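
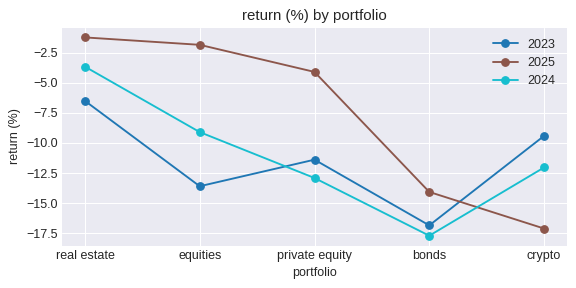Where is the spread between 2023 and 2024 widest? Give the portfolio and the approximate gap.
equities, ≈ 4 %

equities: 2023 ≈ -14, 2024 ≈ -10 → gap ≈ 4. Next-largest (real estate) is only ≈ 2.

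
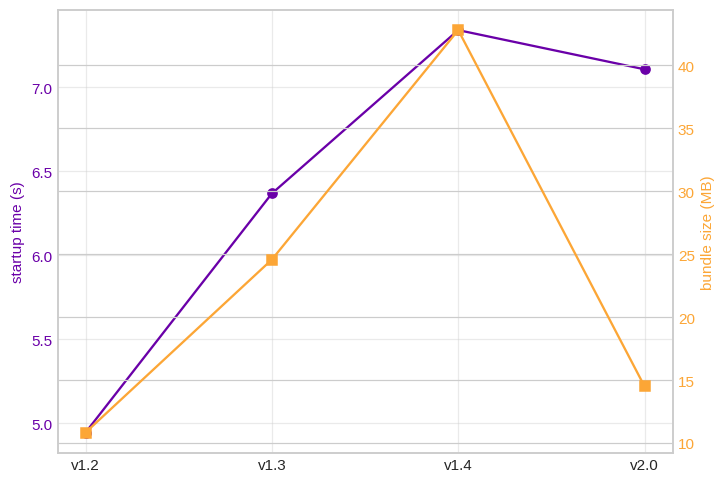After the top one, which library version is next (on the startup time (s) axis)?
Top 3 (on the startup time (s) axis): v1.4 ≈ 7.4, v2.0 ≈ 7.2, v1.3 ≈ 6.4.

v2.0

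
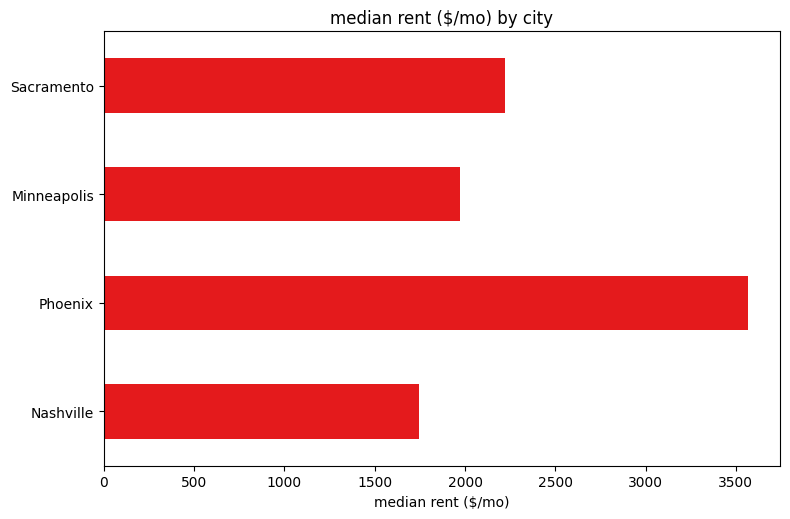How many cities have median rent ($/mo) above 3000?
1

Above 3000: Phoenix.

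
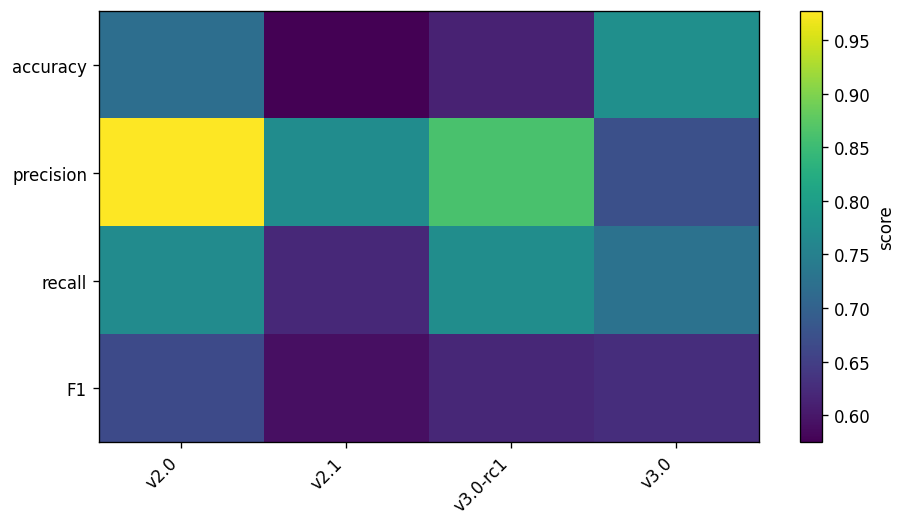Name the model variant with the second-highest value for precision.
Top 3 for precision: v2.0 ≈ 1.00, v3.0-rc1 ≈ 0.85, v2.1 ≈ 0.75.

v3.0-rc1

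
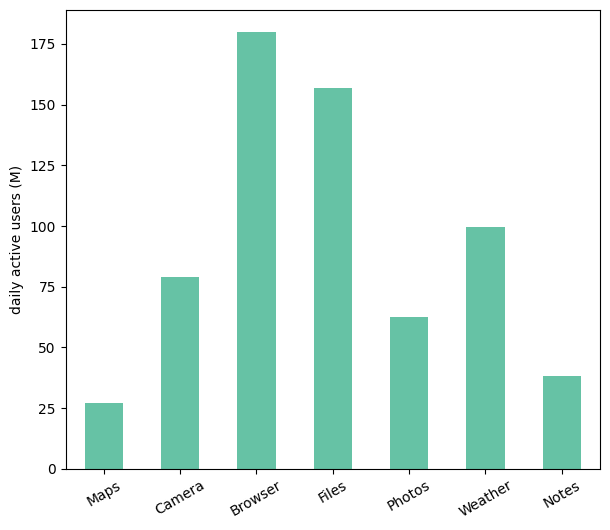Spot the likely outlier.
Browser

Browser ≈ 180; the rest sit between ≈ 20 and ≈ 160.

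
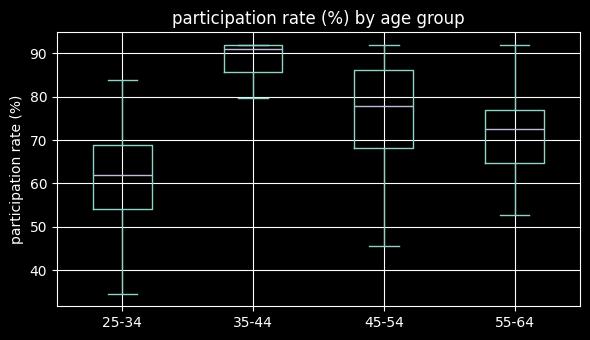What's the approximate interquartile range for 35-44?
≈ 5

Q3 ≈ 90, Q1 ≈ 85; IQR ≈ 5.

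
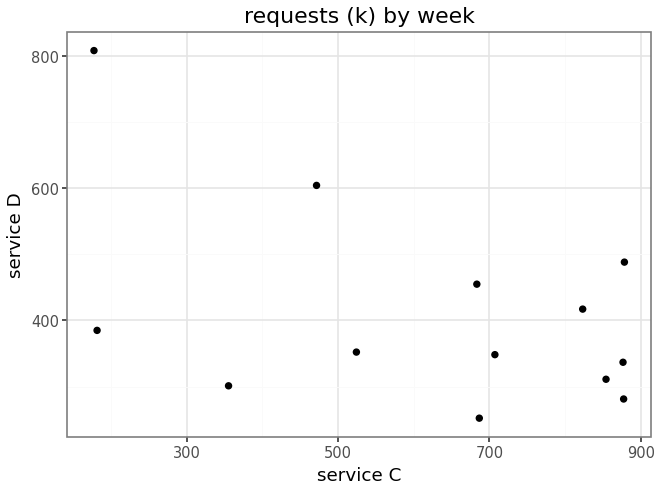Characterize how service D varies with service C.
negative, moderate

Points are negatively correlated; moderate (|r| ≈ 0.5).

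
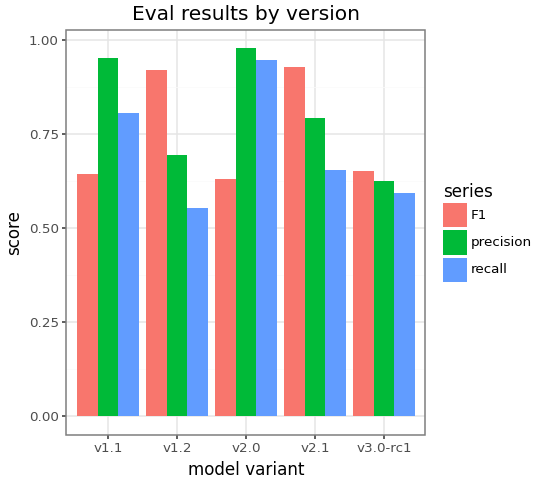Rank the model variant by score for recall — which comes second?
v1.1

Top 3 for recall: v2.0 ≈ 0.9, v1.1 ≈ 0.8, v2.1 ≈ 0.7.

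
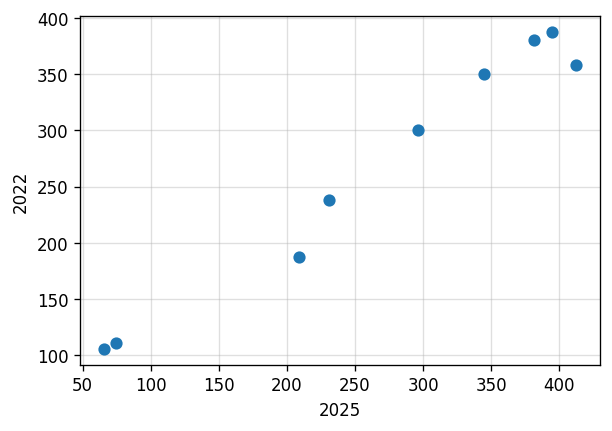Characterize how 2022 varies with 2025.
Points are positively correlated; strong (|r| ≈ 1.0).

positive, strong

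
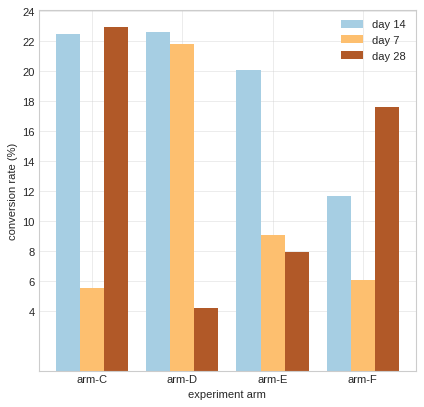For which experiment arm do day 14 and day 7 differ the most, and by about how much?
arm-C, ≈ 16 %

arm-C: day 14 ≈ 22, day 7 ≈ 6 → gap ≈ 16. Next-largest (arm-E) is only ≈ 10.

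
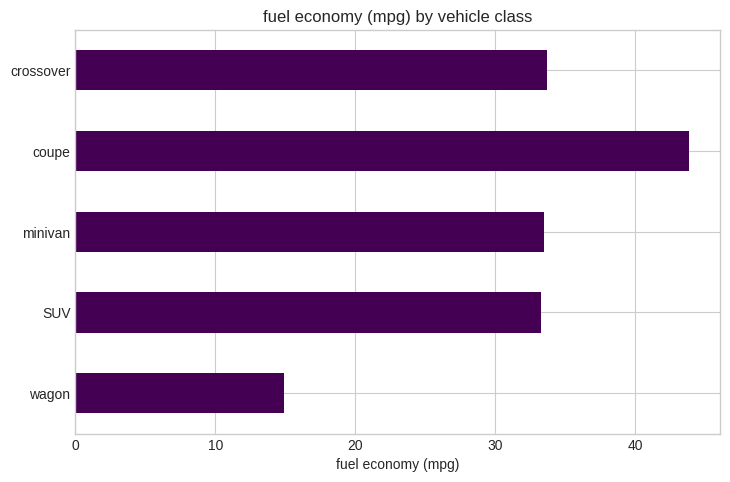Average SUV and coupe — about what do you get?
≈ 40

(35 + 45) / 2 ≈ 40.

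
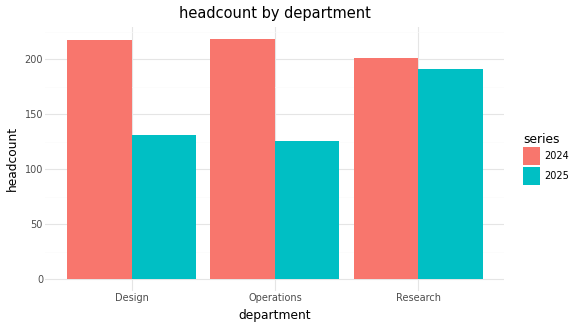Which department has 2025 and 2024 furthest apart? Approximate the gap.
Operations: 2025 ≈ 120, 2024 ≈ 220 → gap ≈ 100. Next-largest (Design) is only ≈ 80.

Operations, ≈ 100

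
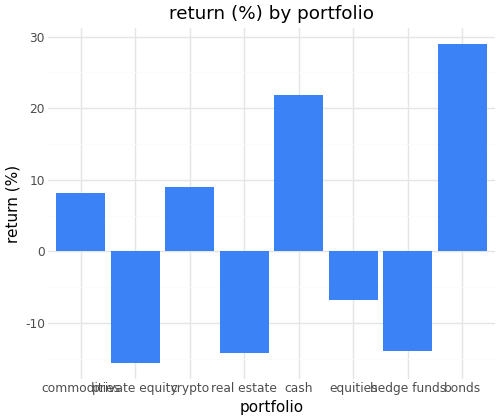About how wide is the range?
Max bonds ≈ 30, min private equity ≈ -15; range ≈ 45.

≈ 45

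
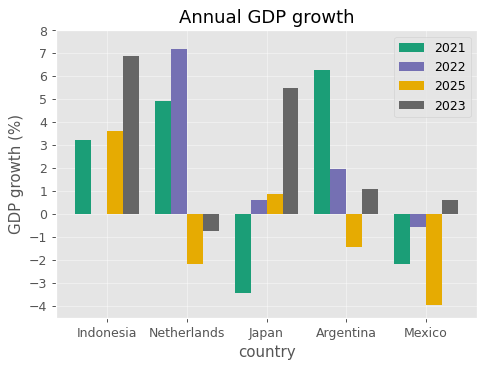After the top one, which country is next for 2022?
Top 3 for 2022: Netherlands ≈ 7, Argentina ≈ 2, Japan ≈ 1.

Argentina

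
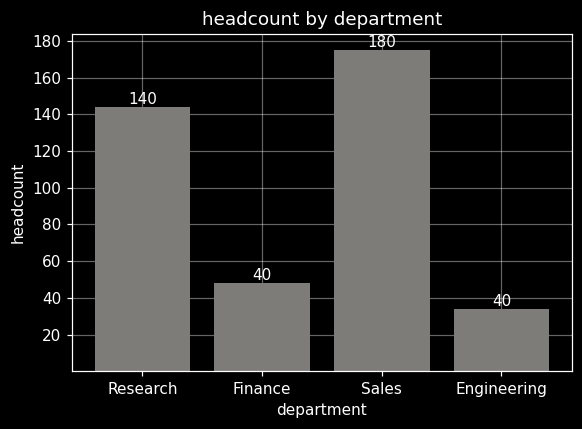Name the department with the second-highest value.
Top 3: Sales ≈ 180, Research ≈ 140, Finance ≈ 40.

Research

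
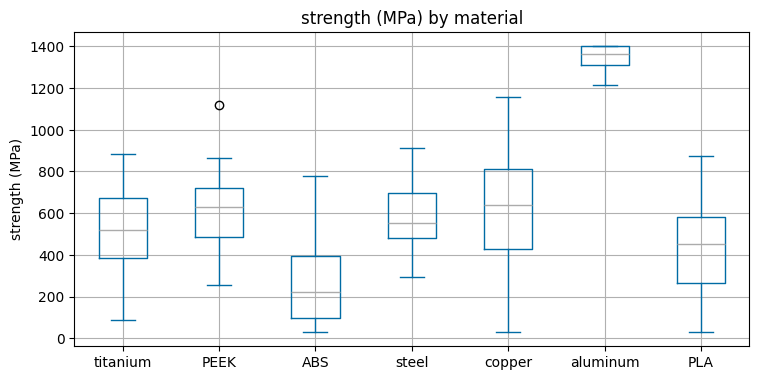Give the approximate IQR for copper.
≈ 400

Q3 ≈ 800, Q1 ≈ 400; IQR ≈ 400.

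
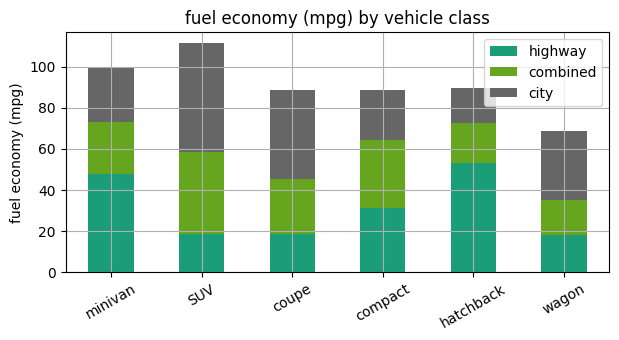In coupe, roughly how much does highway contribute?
highway top ≈ 20, bottom ≈ 0; segment ≈ 20.

≈ 20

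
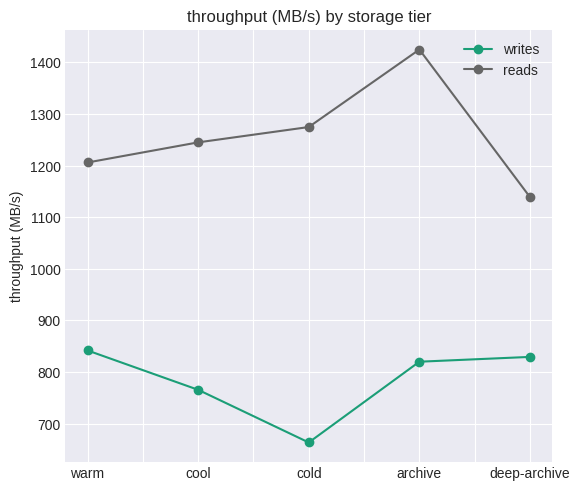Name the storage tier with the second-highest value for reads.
cold

Top 3 for reads: archive ≈ 1400, cold ≈ 1300, cool ≈ 1200.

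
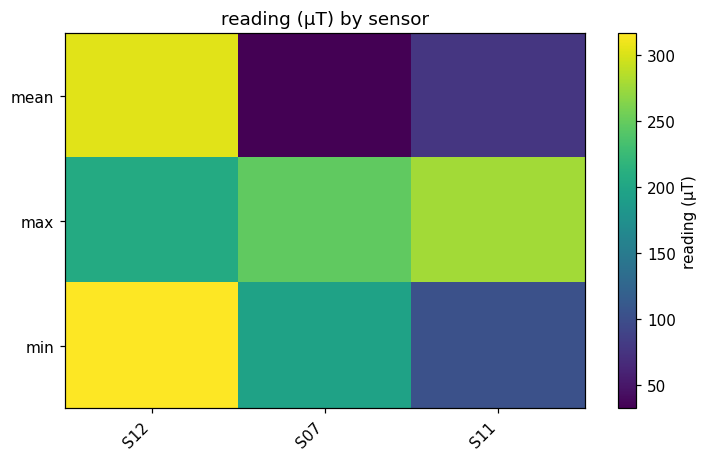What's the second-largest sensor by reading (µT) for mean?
S11

Top 3 for mean: S12 ≈ 300, S11 ≈ 75, S07 ≈ 25.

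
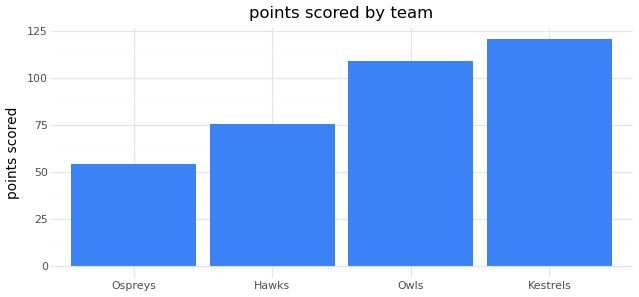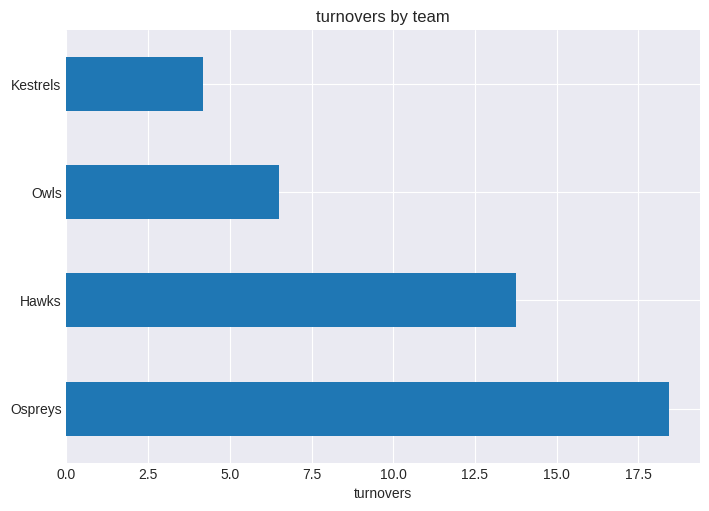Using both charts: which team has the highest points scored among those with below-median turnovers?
Kestrels

Chart 2 median turnovers ≈ 10; below-median teams: Owls, Kestrels. Among those, Kestrels has the highest points scored (≈ 120).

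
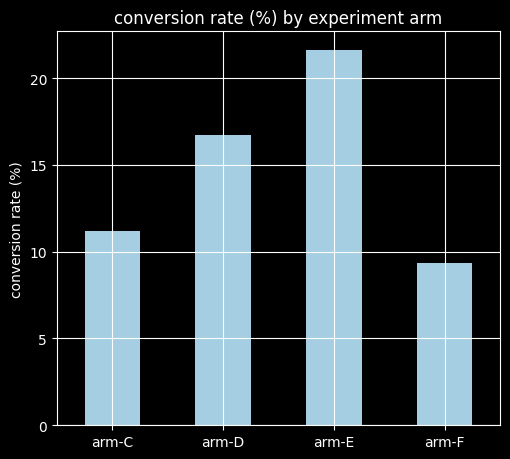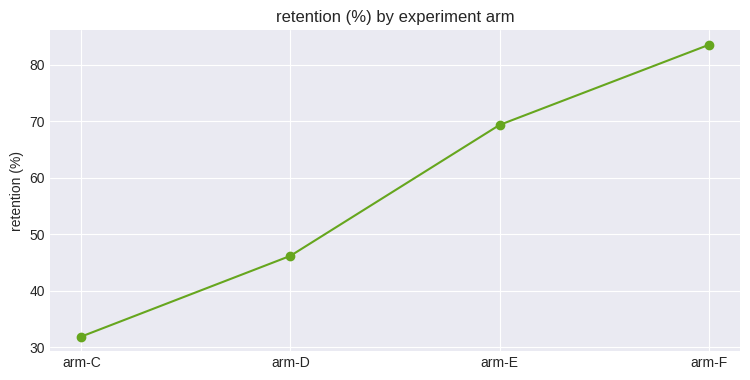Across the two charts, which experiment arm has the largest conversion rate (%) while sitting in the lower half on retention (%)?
arm-D

Chart 2 median retention (%) ≈ 60; below-median experiment arms: arm-C, arm-D. Among those, arm-D has the highest conversion rate (%) (≈ 16).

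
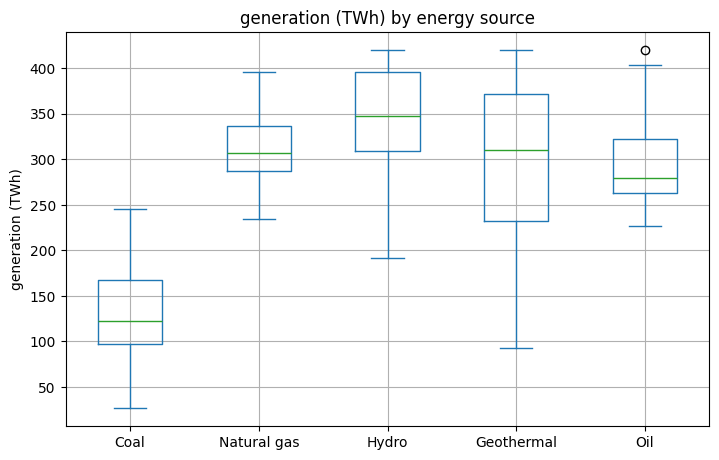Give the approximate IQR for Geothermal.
≈ 140

Q3 ≈ 380, Q1 ≈ 240; IQR ≈ 140.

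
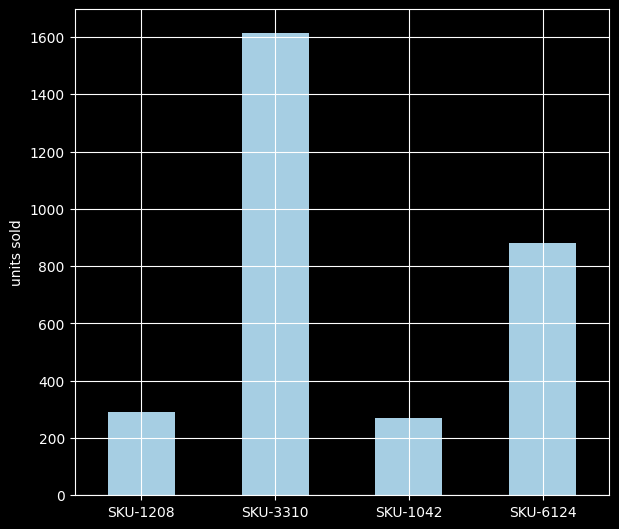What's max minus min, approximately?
Max SKU-3310 ≈ 1600, min SKU-1042 ≈ 200; range ≈ 1400.

≈ 1400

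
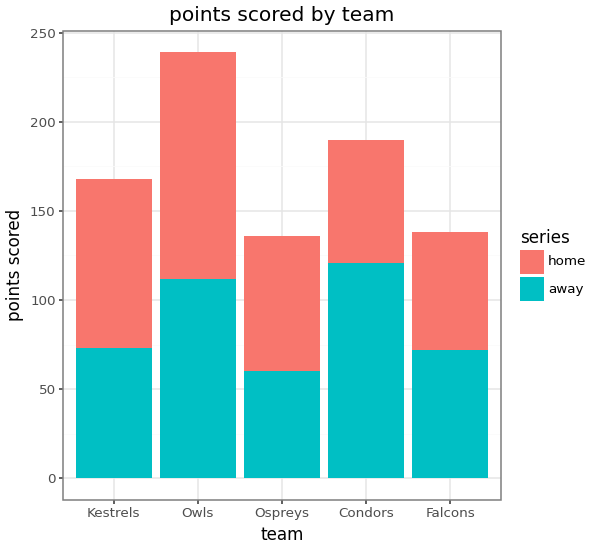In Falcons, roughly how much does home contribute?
≈ 60

home top ≈ 140, bottom ≈ 80; segment ≈ 60.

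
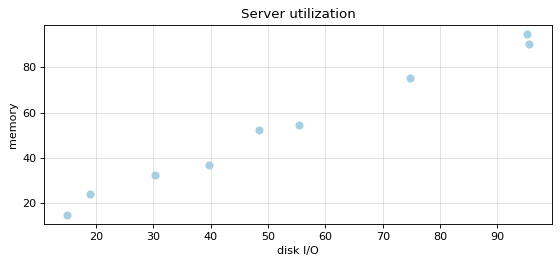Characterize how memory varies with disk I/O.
Points are positively correlated; strong (|r| ≈ 1.0).

positive, strong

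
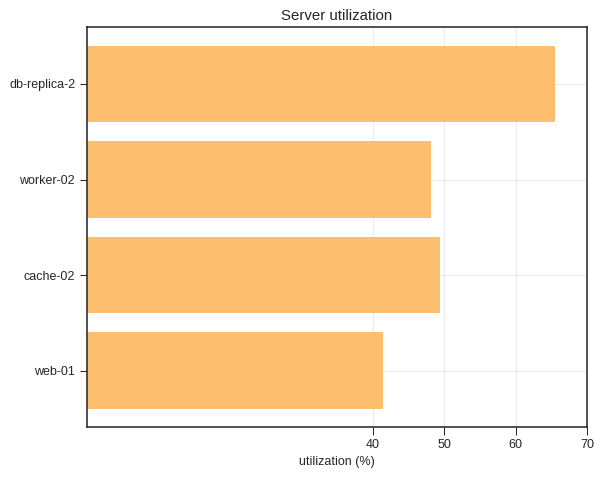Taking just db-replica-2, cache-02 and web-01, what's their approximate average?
≈ 53

(70 + 50 + 40) / 3 ≈ 53.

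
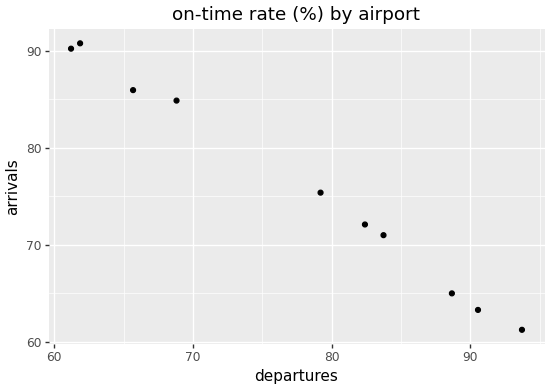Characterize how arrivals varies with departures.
Points are negatively correlated; strong (|r| ≈ 1.0).

negative, strong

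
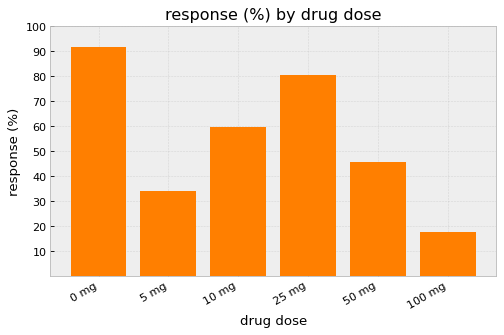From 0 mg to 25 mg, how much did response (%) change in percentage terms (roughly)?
≈ -11.1%

0 mg ≈ 90, 25 mg ≈ 80; (80 − 90) / 90 ≈ -11.1%.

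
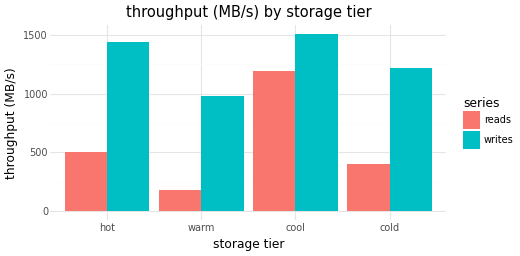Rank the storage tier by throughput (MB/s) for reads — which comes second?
Top 3 for reads: cool ≈ 1200, hot ≈ 600, cold ≈ 400.

hot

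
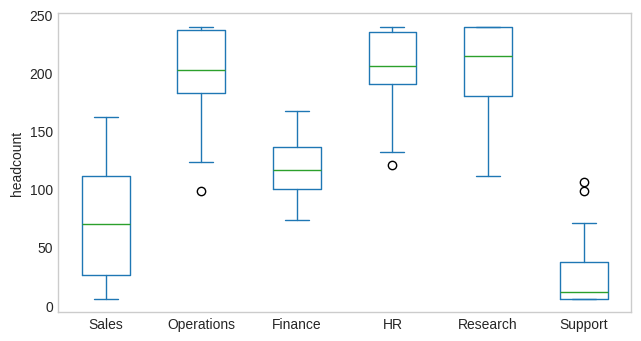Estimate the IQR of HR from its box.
Q3 ≈ 240, Q1 ≈ 200; IQR ≈ 40.

≈ 40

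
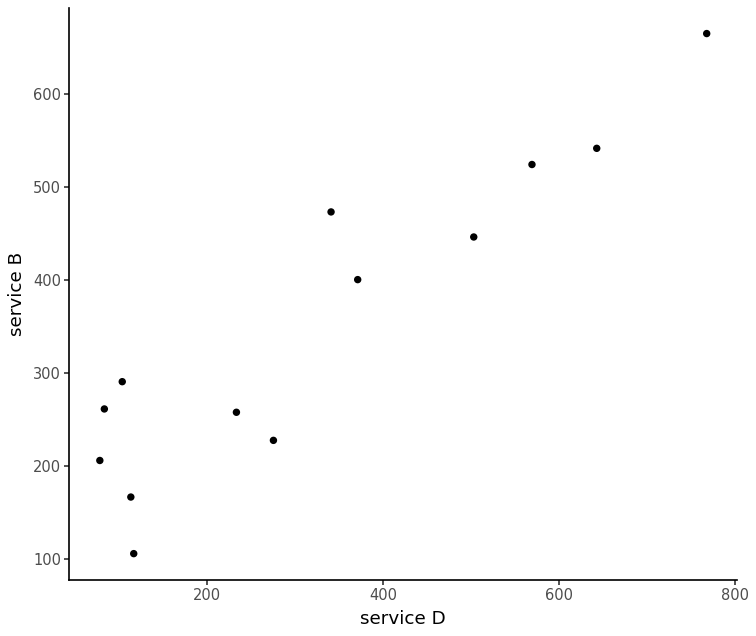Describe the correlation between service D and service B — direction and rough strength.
positive, strong

Points are positively correlated; strong (|r| ≈ 0.9).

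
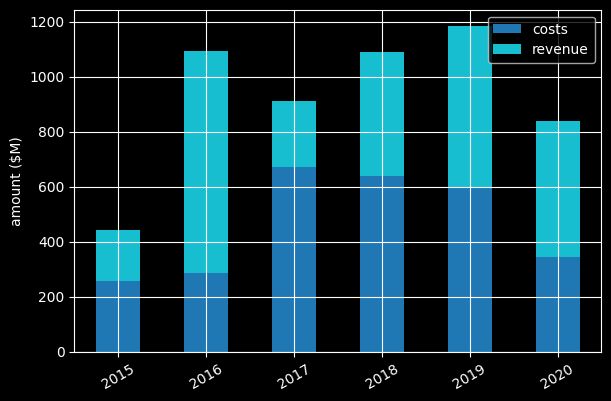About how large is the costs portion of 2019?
costs top ≈ 600, bottom ≈ 0; segment ≈ 600.

≈ 600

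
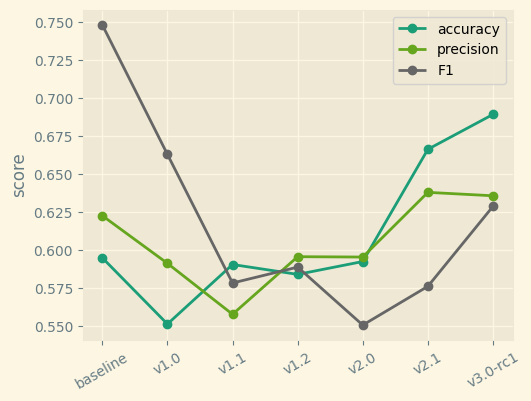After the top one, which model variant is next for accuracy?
Top 3 for accuracy: v3.0-rc1 ≈ 0.68, v2.1 ≈ 0.66, baseline ≈ 0.60.

v2.1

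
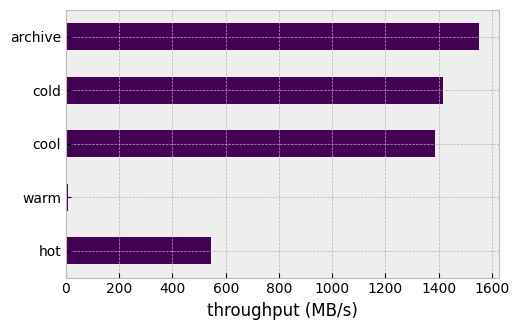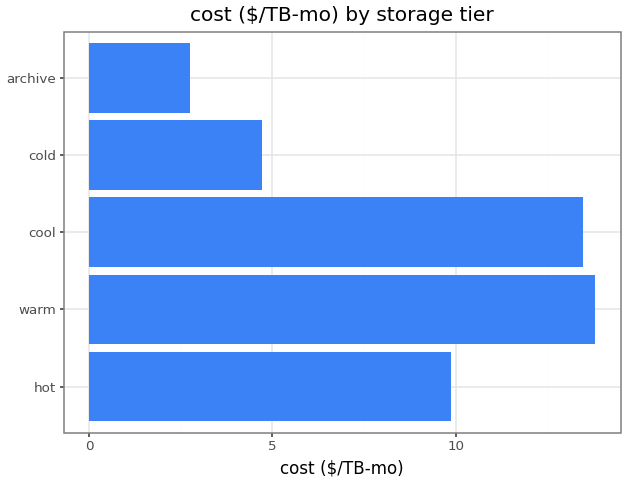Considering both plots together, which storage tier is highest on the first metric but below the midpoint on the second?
Chart 2 median cost ($/TB-mo) ≈ 10; below-median storage tiers: cold, archive. Among those, archive has the highest throughput (MB/s) (≈ 1600).

archive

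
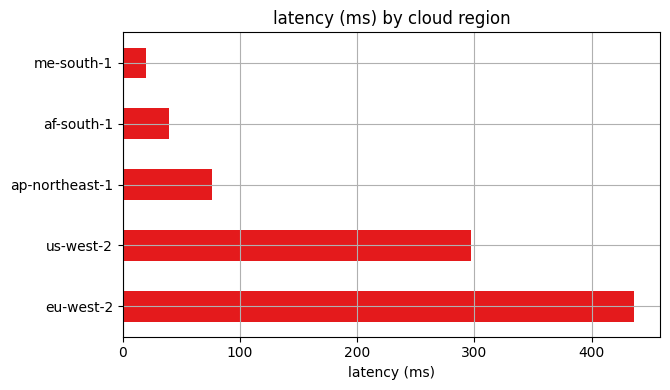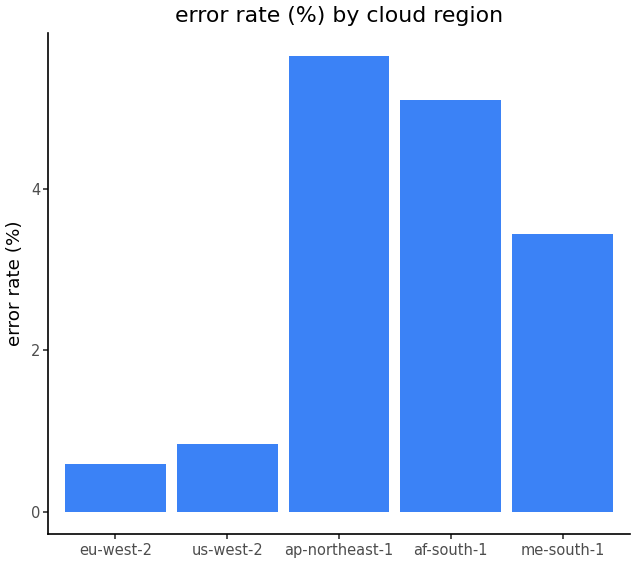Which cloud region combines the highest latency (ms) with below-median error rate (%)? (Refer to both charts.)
Chart 2 median error rate (%) ≈ 3; below-median cloud regions: eu-west-2, us-west-2. Among those, eu-west-2 has the highest latency (ms) (≈ 450).

eu-west-2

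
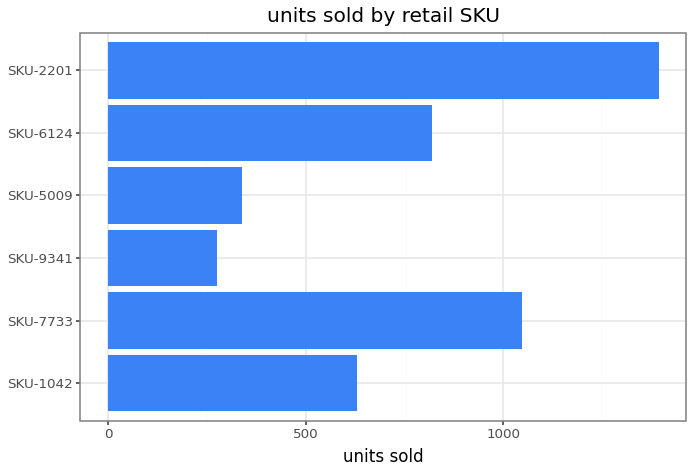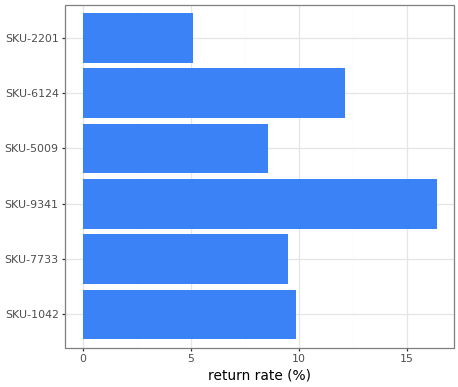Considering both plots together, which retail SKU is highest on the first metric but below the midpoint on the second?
Chart 2 median return rate (%) ≈ 10; below-median retail SKUs: SKU-7733, SKU-5009, SKU-2201. Among those, SKU-2201 has the highest units sold (≈ 1400).

SKU-2201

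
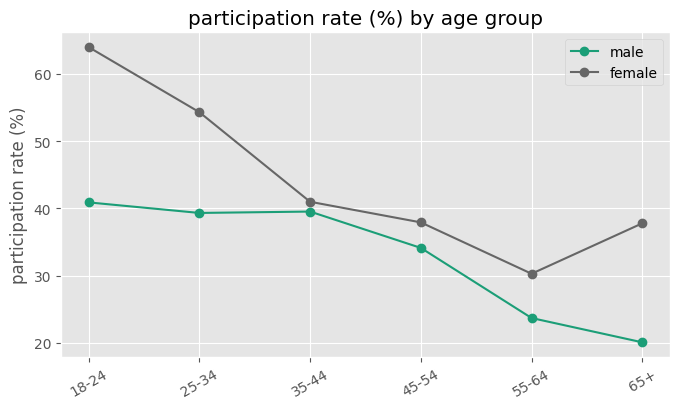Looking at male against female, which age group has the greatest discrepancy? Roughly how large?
18-24, ≈ 25 %

18-24: male ≈ 40, female ≈ 65 → gap ≈ 25. Next-largest (65+) is only ≈ 20.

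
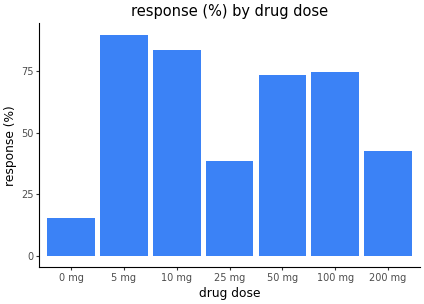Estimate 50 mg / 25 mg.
≈ 1.75×

50 mg ≈ 70, 25 mg ≈ 40; 70/40 ≈ 1.75.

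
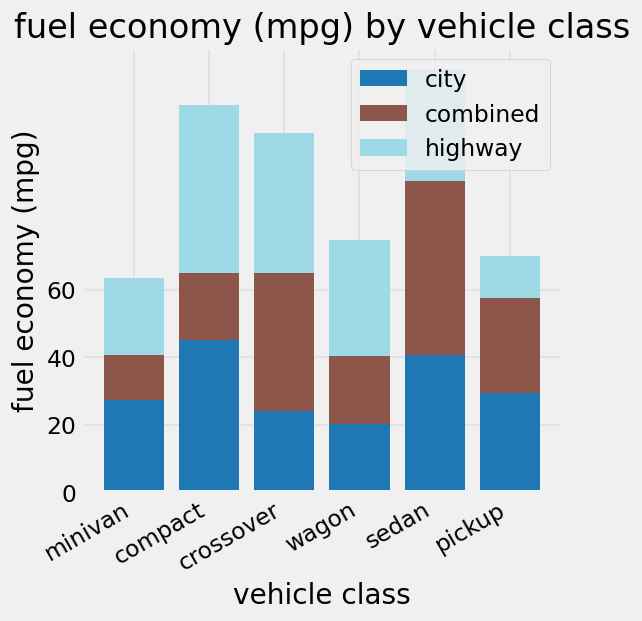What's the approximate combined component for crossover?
≈ 40

combined top ≈ 60, bottom ≈ 20; segment ≈ 40.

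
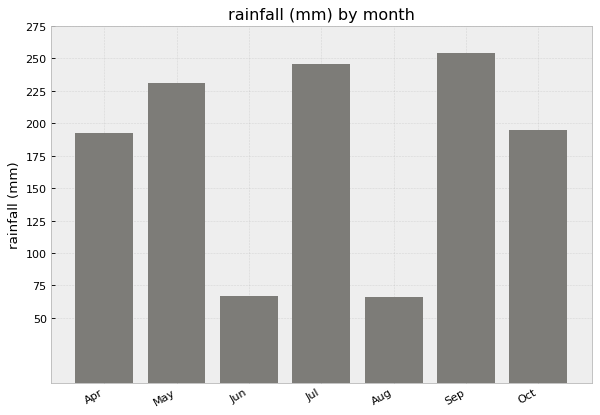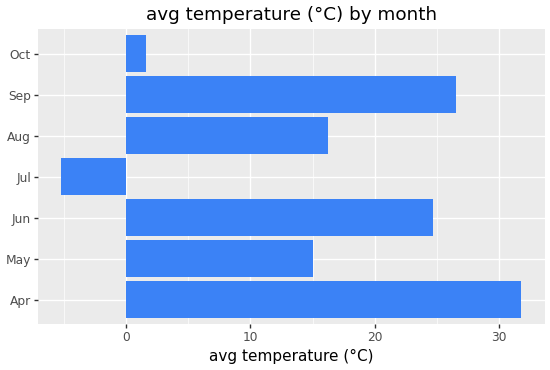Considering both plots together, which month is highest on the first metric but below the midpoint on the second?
Jul

Chart 2 median avg temperature (°C) ≈ 15; below-median months: May, Jul, Oct. Among those, Jul has the highest rainfall (mm) (≈ 250).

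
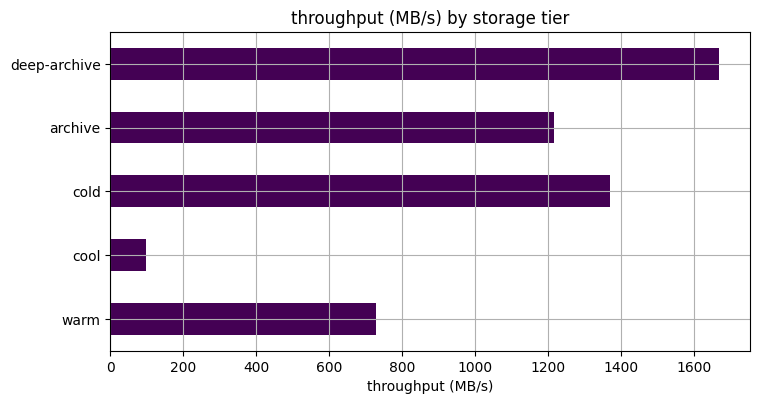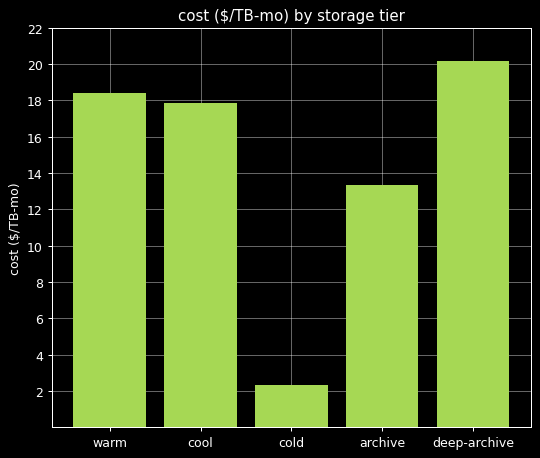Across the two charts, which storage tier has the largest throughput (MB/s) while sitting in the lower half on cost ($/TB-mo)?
Chart 2 median cost ($/TB-mo) ≈ 18; below-median storage tiers: cold, archive. Among those, cold has the highest throughput (MB/s) (≈ 1400).

cold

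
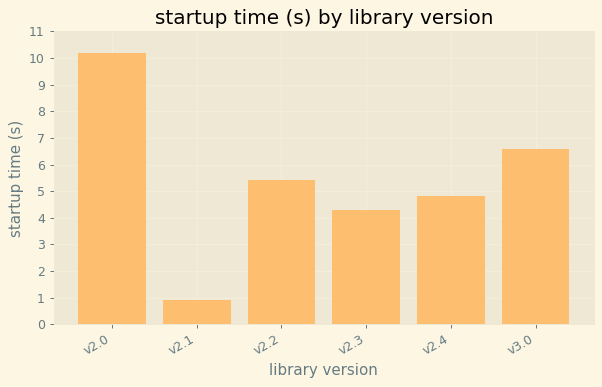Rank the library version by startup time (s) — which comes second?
Top 3: v2.0 ≈ 10, v3.0 ≈ 7, v2.2 ≈ 5.

v3.0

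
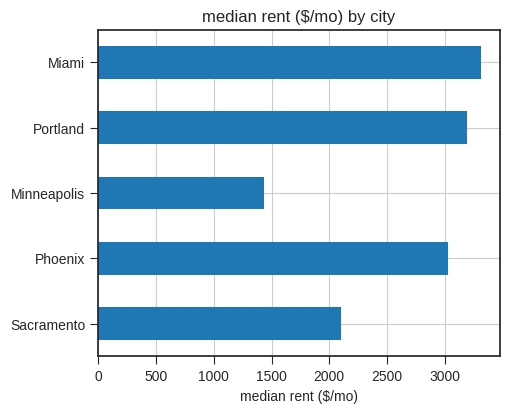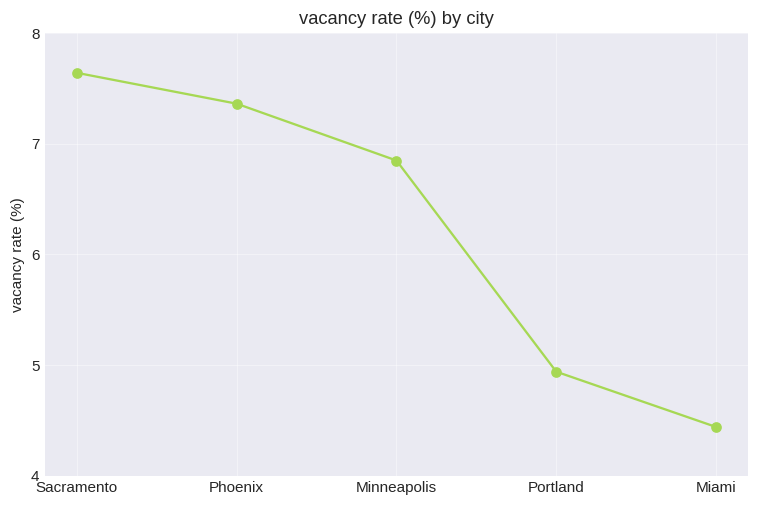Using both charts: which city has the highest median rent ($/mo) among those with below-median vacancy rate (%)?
Miami

Chart 2 median vacancy rate (%) ≈ 7; below-median cities: Portland, Miami. Among those, Miami has the highest median rent ($/mo) (≈ 3500).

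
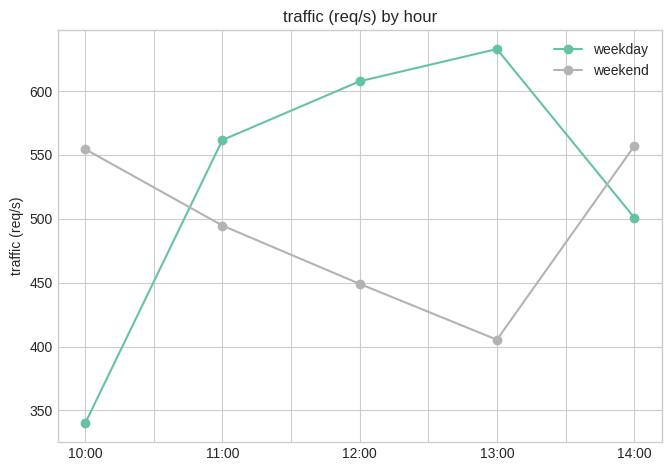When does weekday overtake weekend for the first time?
11:00

10:00: weekday ≈ 350 vs weekend ≈ 550 (not yet); 11:00: weekday ≈ 550 vs weekend ≈ 500 (first crossover).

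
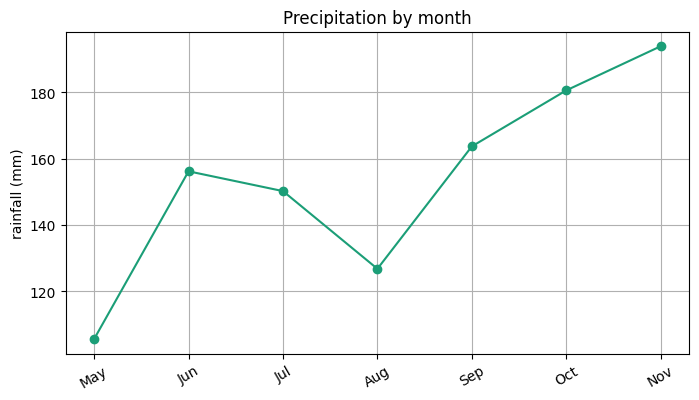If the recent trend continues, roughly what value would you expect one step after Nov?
Last three: 160, 180, 190 → slope ≈ 15/step → next ≈ 205.

≈ 205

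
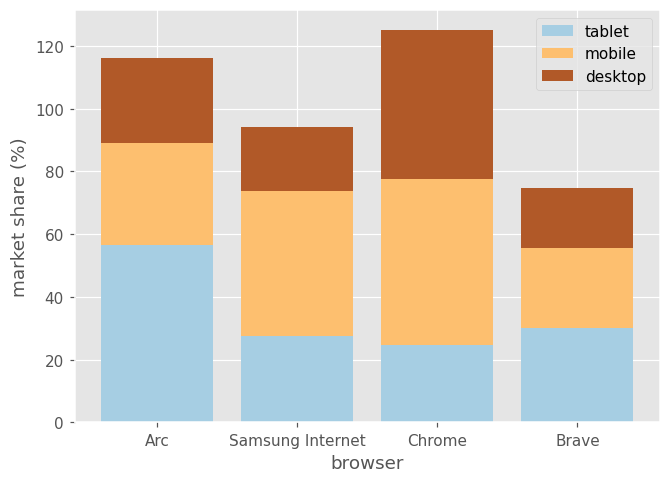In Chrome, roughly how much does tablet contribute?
tablet top ≈ 20, bottom ≈ 0; segment ≈ 20.

≈ 20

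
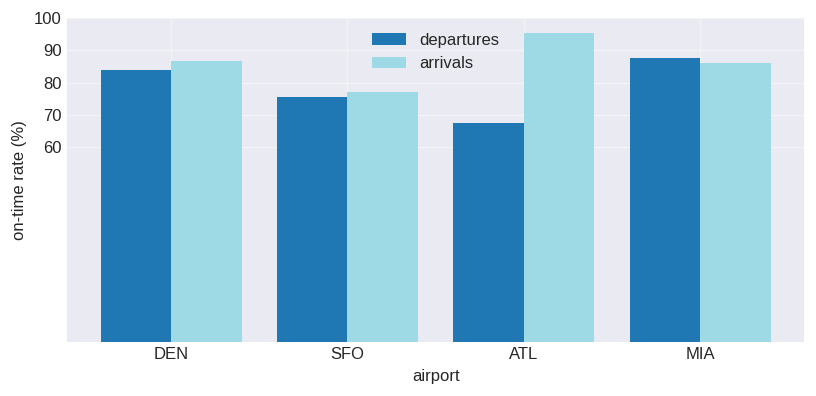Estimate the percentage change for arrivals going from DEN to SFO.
DEN ≈ 90, SFO ≈ 80; (80 − 90) / 90 ≈ -11.1%.

≈ -11.1%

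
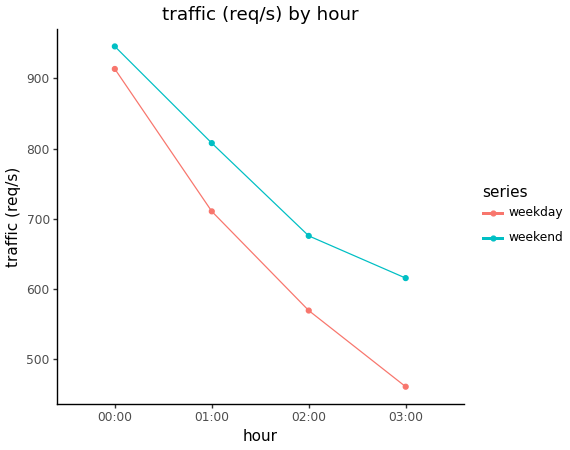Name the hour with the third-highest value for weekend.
Top 4 for weekend: 00:00 ≈ 950, 01:00 ≈ 800, 02:00 ≈ 700, 03:00 ≈ 600.

02:00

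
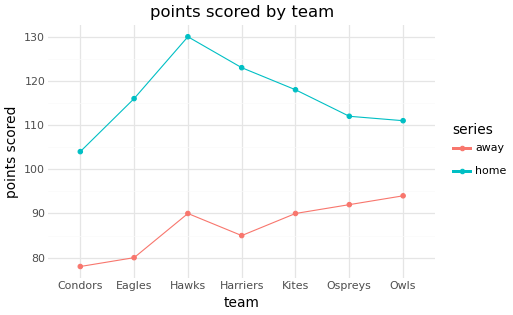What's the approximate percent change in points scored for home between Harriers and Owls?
Harriers ≈ 125, Owls ≈ 110; (110 − 125) / 125 ≈ -12%.

≈ -12%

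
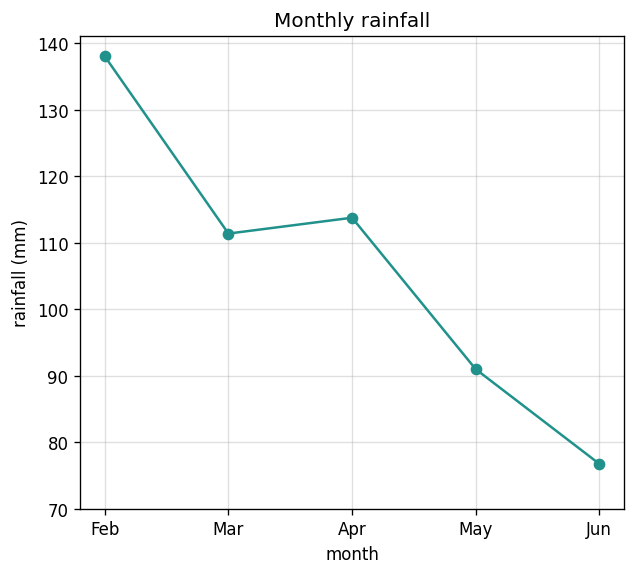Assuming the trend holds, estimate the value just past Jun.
Last three: 110, 90, 80 → slope ≈ -15/step → next ≈ 65.

≈ 65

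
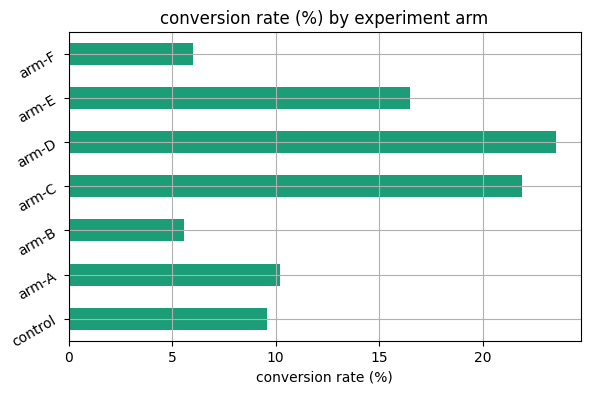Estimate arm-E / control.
≈ 1.6×

arm-E ≈ 16, control ≈ 10; 16/10 ≈ 1.6.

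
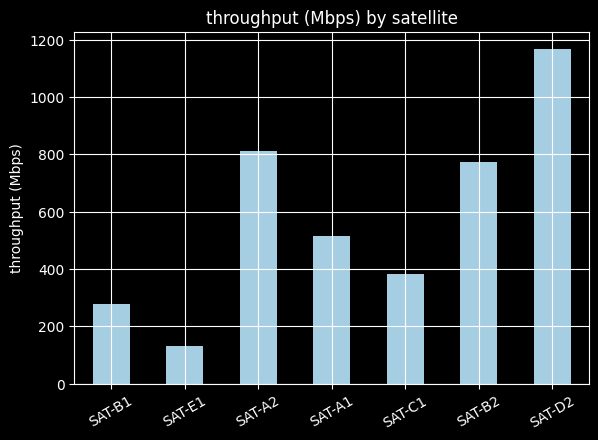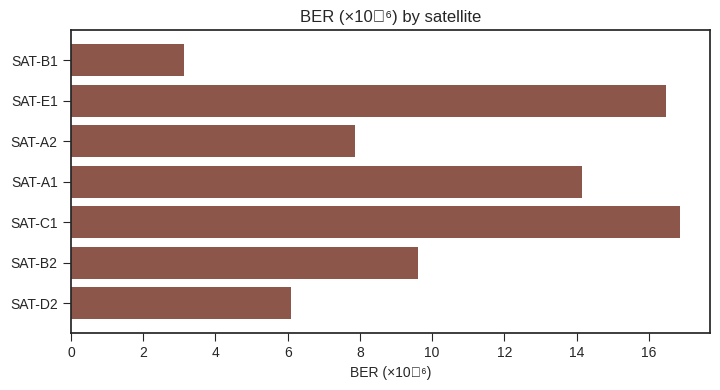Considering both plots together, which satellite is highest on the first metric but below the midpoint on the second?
Chart 2 median BER (×10⁻⁶) ≈ 10; below-median satellites: SAT-B1, SAT-A2, SAT-D2. Among those, SAT-D2 has the highest throughput (Mbps) (≈ 1200).

SAT-D2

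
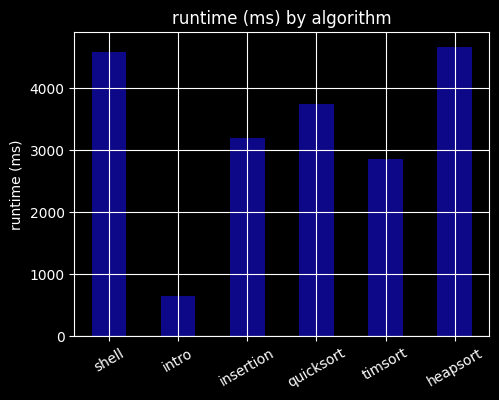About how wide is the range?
≈ 4000

Max heapsort ≈ 4500, min intro ≈ 500; range ≈ 4000.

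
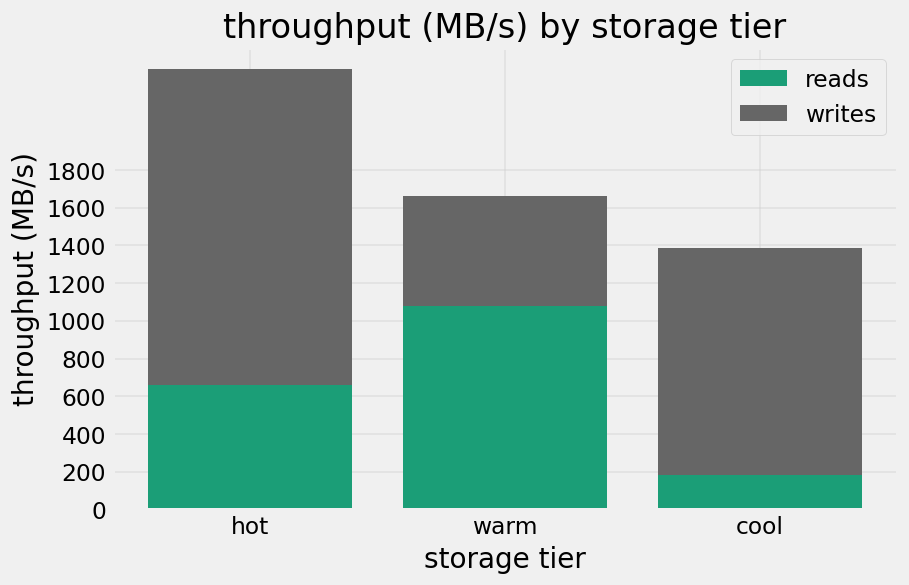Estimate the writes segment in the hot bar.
writes top ≈ 2400, bottom ≈ 600; segment ≈ 1800.

≈ 1800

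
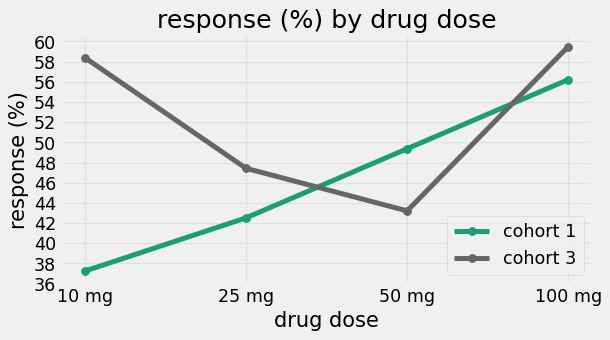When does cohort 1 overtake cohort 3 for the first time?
50 mg

25 mg: cohort 1 ≈ 42 vs cohort 3 ≈ 48 (not yet); 50 mg: cohort 1 ≈ 50 vs cohort 3 ≈ 44 (first crossover).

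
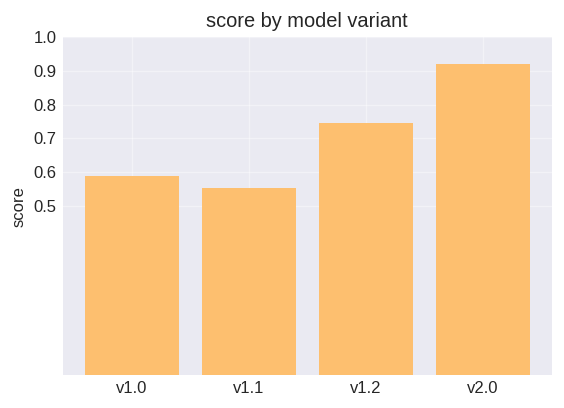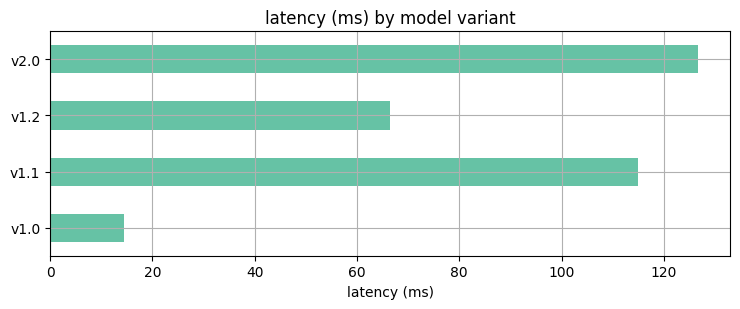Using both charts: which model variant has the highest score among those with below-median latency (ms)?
Chart 2 median latency (ms) ≈ 100; below-median model variants: v1.0, v1.2. Among those, v1.2 has the highest score (≈ 0.7).

v1.2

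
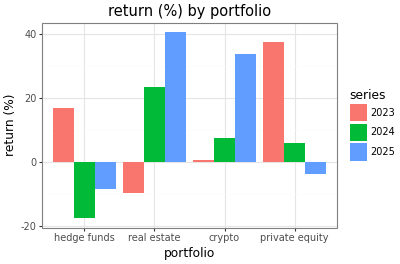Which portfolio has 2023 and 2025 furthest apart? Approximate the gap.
real estate, ≈ 50 %

real estate: 2023 ≈ -10, 2025 ≈ 40 → gap ≈ 50. Next-largest (private equity) is only ≈ 45.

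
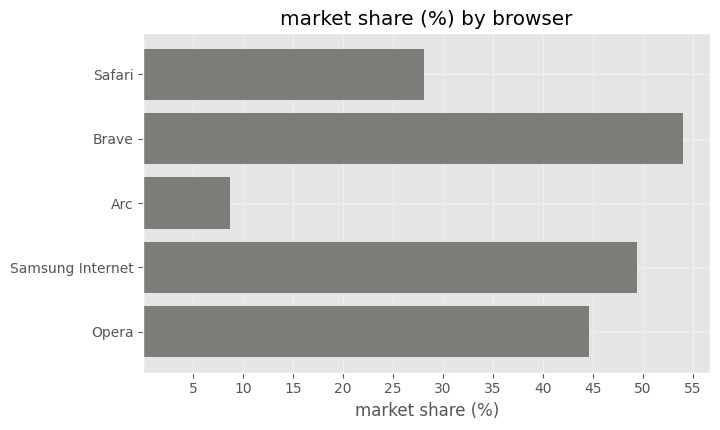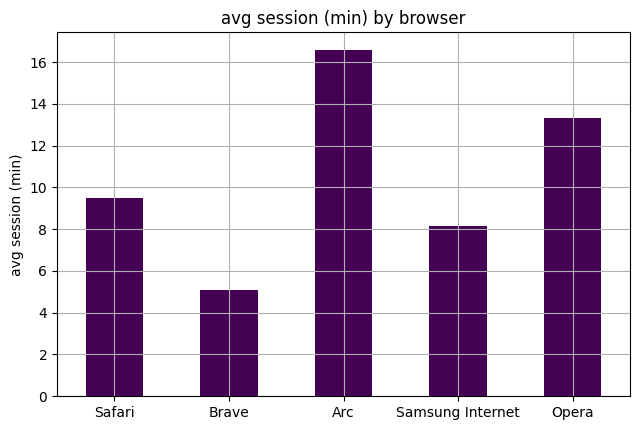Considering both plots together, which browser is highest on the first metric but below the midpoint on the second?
Brave

Chart 2 median avg session (min) ≈ 10; below-median browsers: Brave, Samsung Internet. Among those, Brave has the highest market share (%) (≈ 55).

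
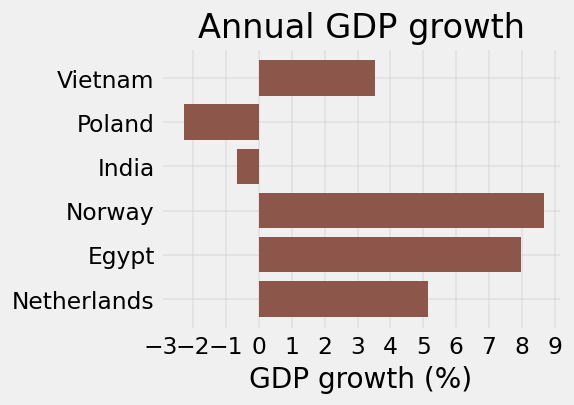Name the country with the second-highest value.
Egypt

Top 3: Norway ≈ 9, Egypt ≈ 8, Netherlands ≈ 5.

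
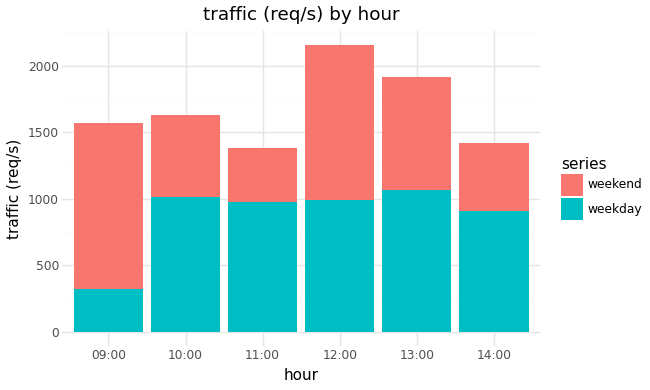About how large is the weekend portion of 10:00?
≈ 600

weekend top ≈ 1600, bottom ≈ 1000; segment ≈ 600.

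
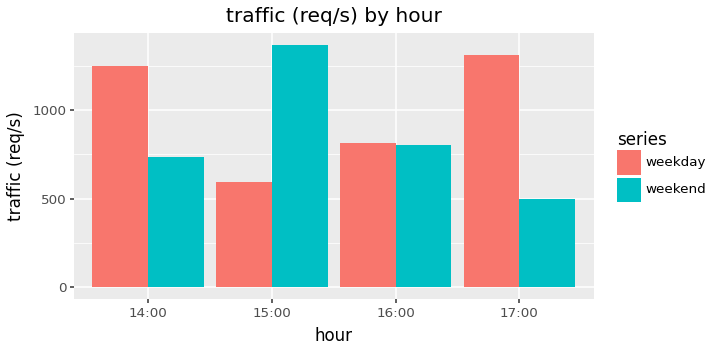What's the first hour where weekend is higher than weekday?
14:00: weekend ≈ 800 vs weekday ≈ 1200 (not yet); 15:00: weekend ≈ 1400 vs weekday ≈ 600 (first crossover).

15:00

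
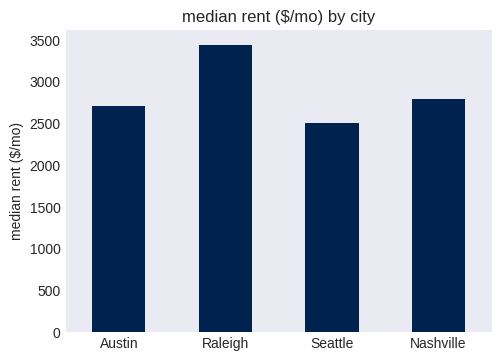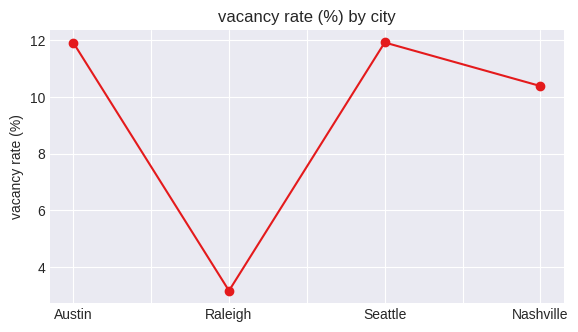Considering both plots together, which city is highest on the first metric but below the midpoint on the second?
Chart 2 median vacancy rate (%) ≈ 12; below-median cities: Raleigh, Nashville. Among those, Raleigh has the highest median rent ($/mo) (≈ 3500).

Raleigh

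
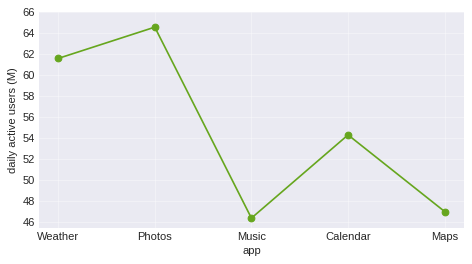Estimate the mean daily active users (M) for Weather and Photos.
≈ 63

(62 + 64) / 2 ≈ 63.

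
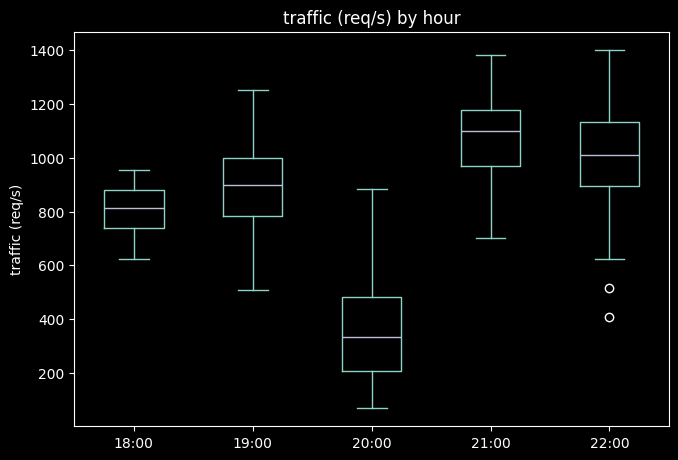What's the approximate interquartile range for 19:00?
≈ 200

Q3 ≈ 1000, Q1 ≈ 800; IQR ≈ 200.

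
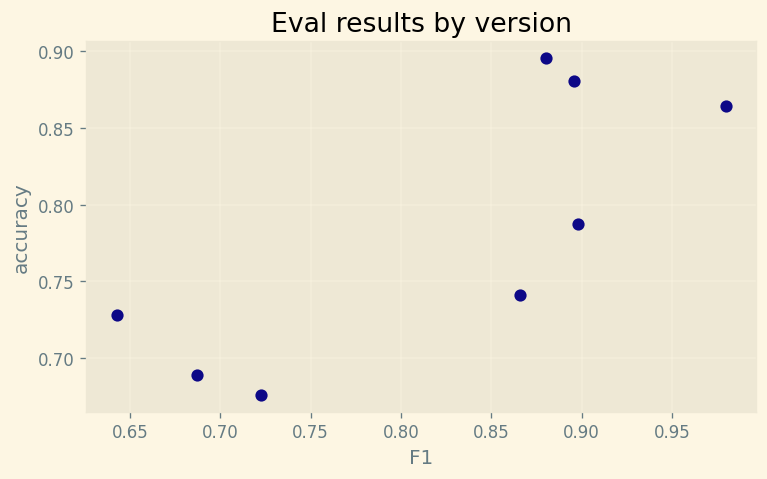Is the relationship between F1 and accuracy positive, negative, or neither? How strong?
positive, strong

Points are positively correlated; strong (|r| ≈ 0.8).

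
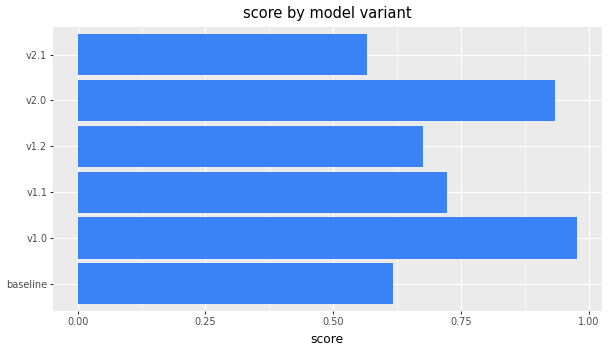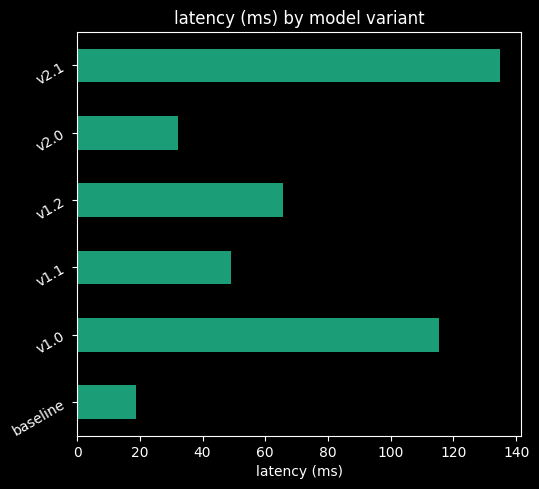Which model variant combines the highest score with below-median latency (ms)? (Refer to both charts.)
v2.0

Chart 2 median latency (ms) ≈ 60; below-median model variants: baseline, v1.1, v2.0. Among those, v2.0 has the highest score (≈ 0.9).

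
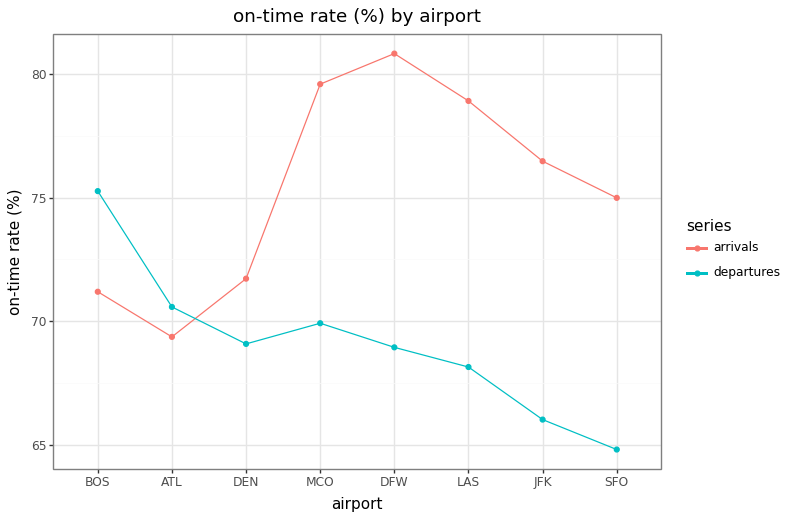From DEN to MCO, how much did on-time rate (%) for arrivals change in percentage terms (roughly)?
≈ +11.1%

DEN ≈ 72, MCO ≈ 80; (80 − 72) / 72 ≈ +11.1%.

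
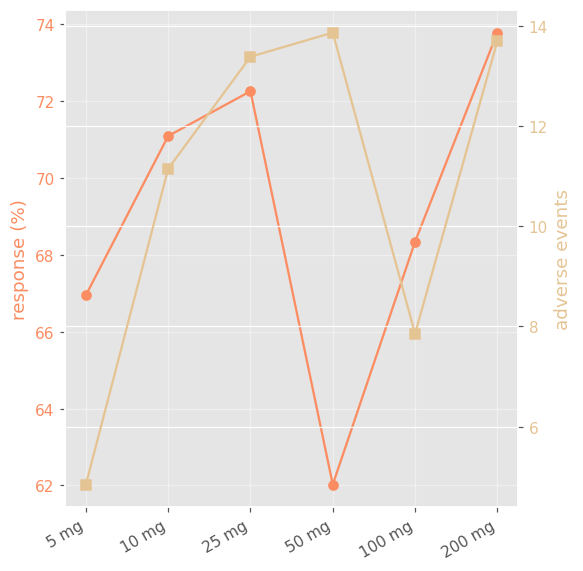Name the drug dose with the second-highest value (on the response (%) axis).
Top 3 (on the response (%) axis): 200 mg ≈ 74, 25 mg ≈ 72, 10 mg ≈ 71.

25 mg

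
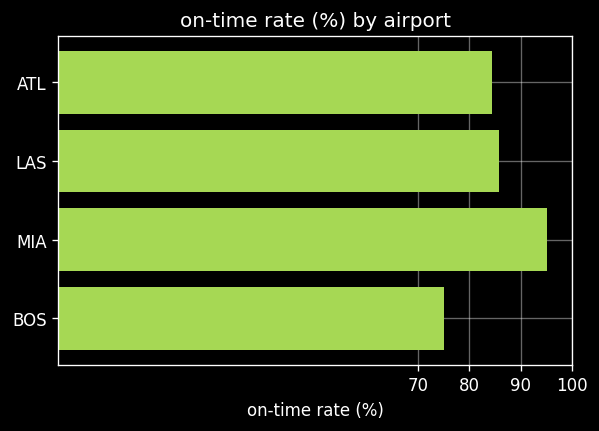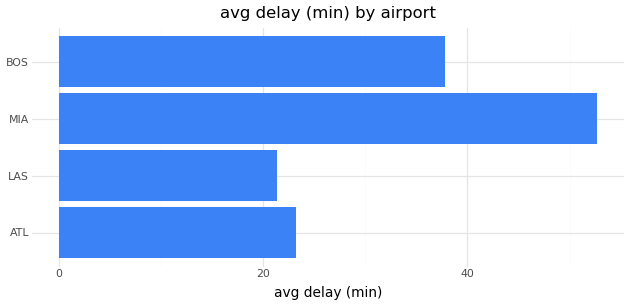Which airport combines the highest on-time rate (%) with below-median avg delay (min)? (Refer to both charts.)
LAS

Chart 2 median avg delay (min) ≈ 30; below-median airports: ATL, LAS. Among those, LAS has the highest on-time rate (%) (≈ 90).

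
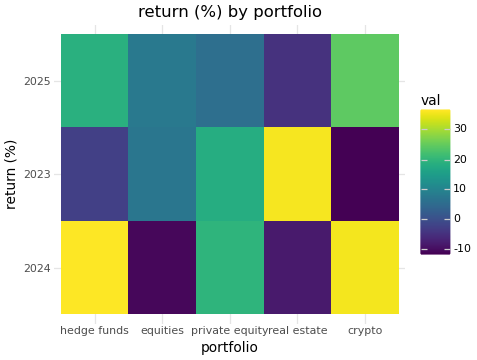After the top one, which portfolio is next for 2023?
Top 3 for 2023: real estate ≈ 35, private equity ≈ 20, equities ≈ 5.

private equity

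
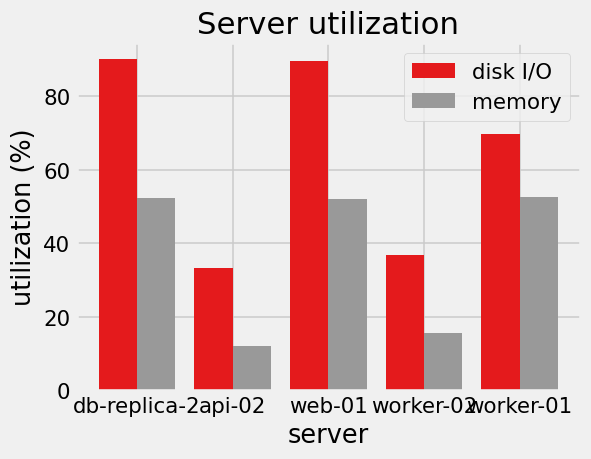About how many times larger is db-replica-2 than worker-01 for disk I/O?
≈ 1.29×

db-replica-2 ≈ 90, worker-01 ≈ 70; 90/70 ≈ 1.29.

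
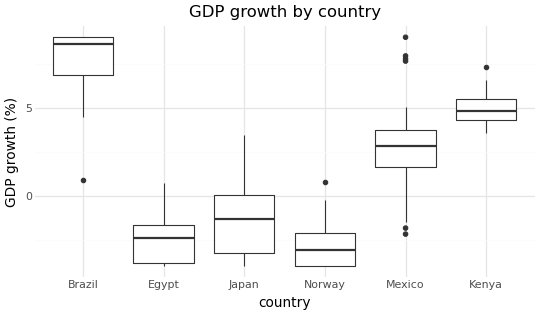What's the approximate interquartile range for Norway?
≈ 2

Q3 ≈ -2, Q1 ≈ -4; IQR ≈ 2.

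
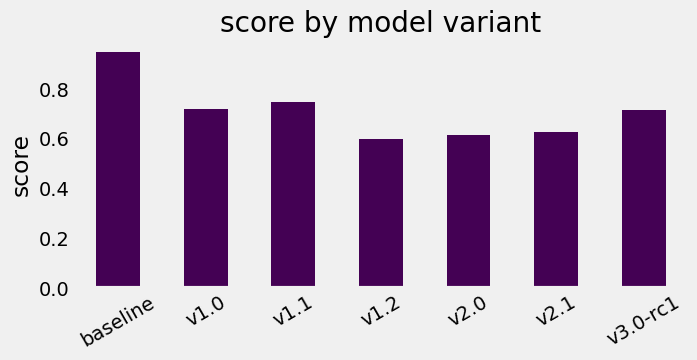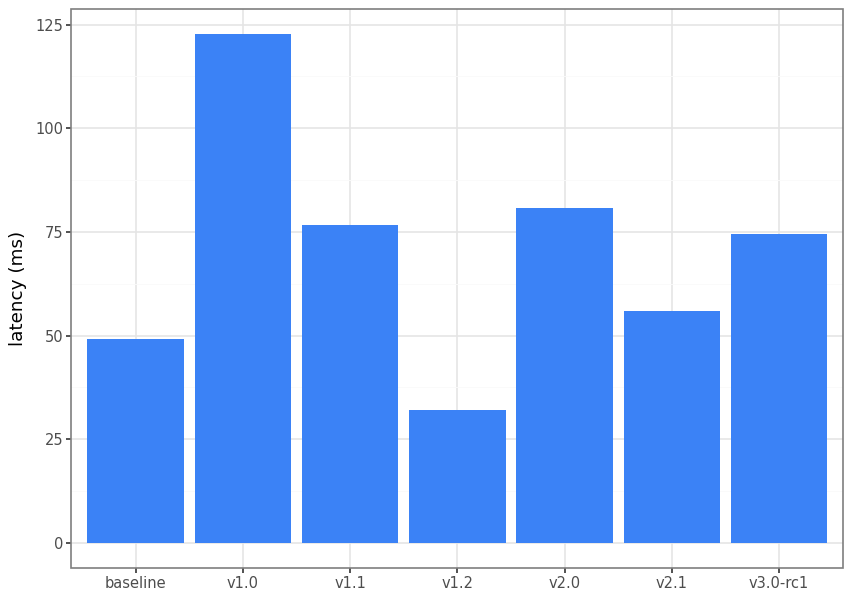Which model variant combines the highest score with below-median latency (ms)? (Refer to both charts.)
Chart 2 median latency (ms) ≈ 80; below-median model variants: baseline, v1.2, v2.1. Among those, baseline has the highest score (≈ 0.9).

baseline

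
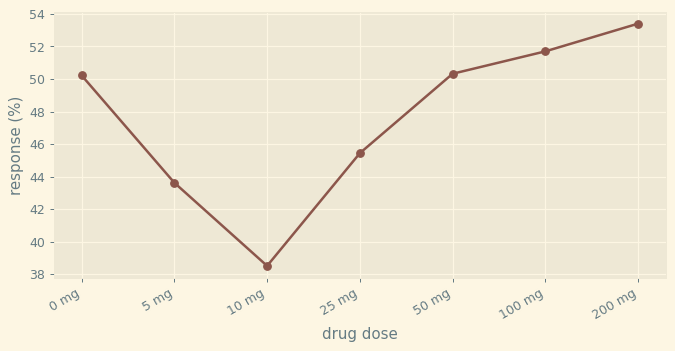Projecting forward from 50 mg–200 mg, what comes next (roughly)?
≈ 56

Last three: 50, 52, 54 → slope ≈ 2/step → next ≈ 56.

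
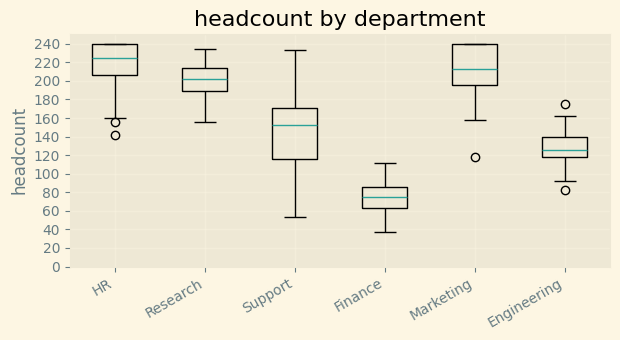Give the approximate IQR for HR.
Q3 ≈ 240, Q1 ≈ 200; IQR ≈ 40.

≈ 40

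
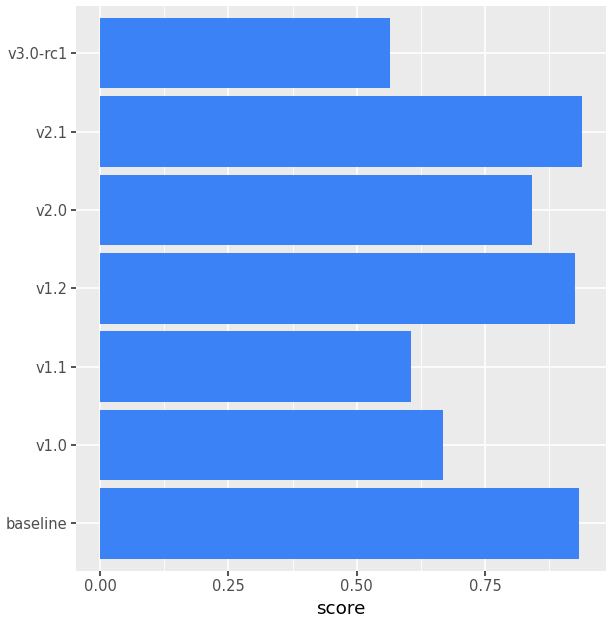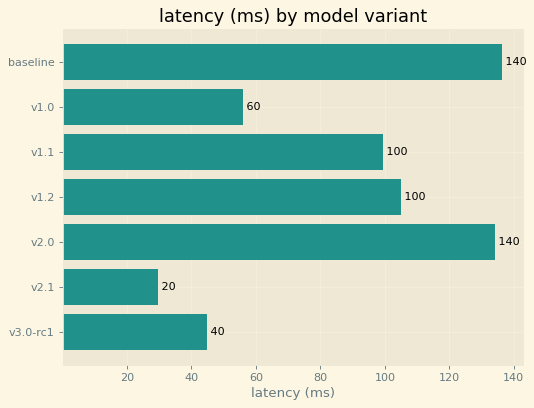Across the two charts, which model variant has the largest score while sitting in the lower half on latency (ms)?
v2.1

Chart 2 median latency (ms) ≈ 100; below-median model variants: v1.0, v2.1, v3.0-rc1. Among those, v2.1 has the highest score (≈ 0.9).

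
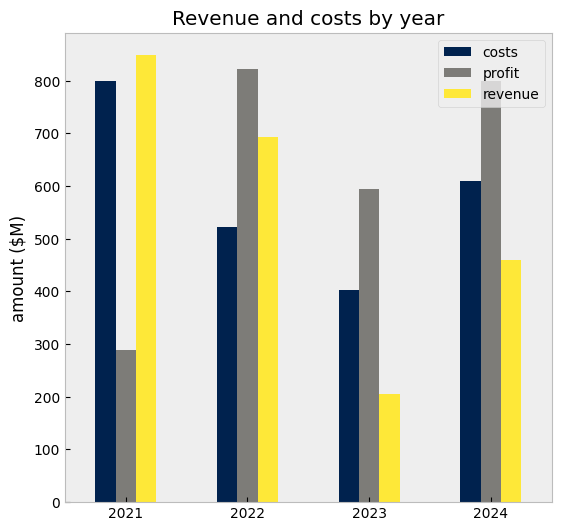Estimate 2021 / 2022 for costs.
≈ 1.6×

2021 ≈ 800, 2022 ≈ 500; 800/500 ≈ 1.6.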